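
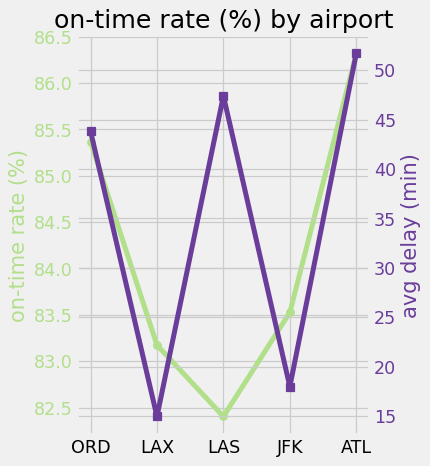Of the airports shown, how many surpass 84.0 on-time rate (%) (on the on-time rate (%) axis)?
2

Above 84.0: ORD, ATL.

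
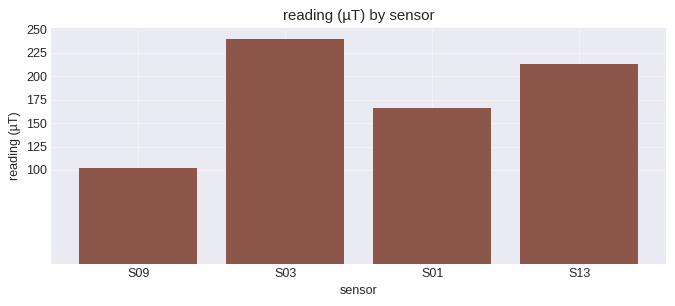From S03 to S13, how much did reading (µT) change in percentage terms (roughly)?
S03 ≈ 250, S13 ≈ 225; (225 − 250) / 250 ≈ -10%.

≈ -10%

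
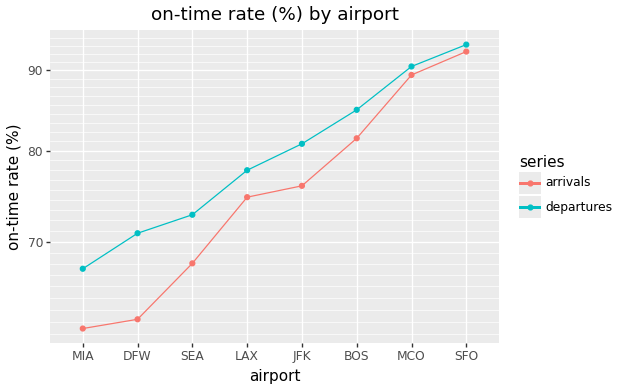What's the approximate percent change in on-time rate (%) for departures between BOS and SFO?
≈ +11.8%

BOS ≈ 85, SFO ≈ 95; (95 − 85) / 85 ≈ +11.8%.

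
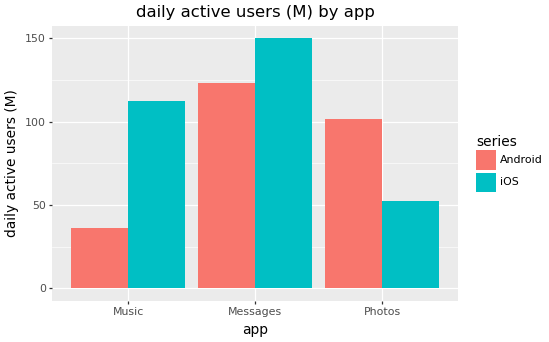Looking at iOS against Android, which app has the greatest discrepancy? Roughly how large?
Music, ≈ 80 M

Music: iOS ≈ 120, Android ≈ 40 → gap ≈ 80. Next-largest (Photos) is only ≈ 40.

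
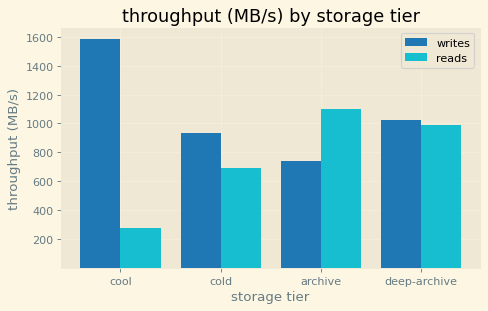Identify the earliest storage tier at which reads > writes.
archive

cold: reads ≈ 600 vs writes ≈ 1000 (not yet); archive: reads ≈ 1200 vs writes ≈ 800 (first crossover).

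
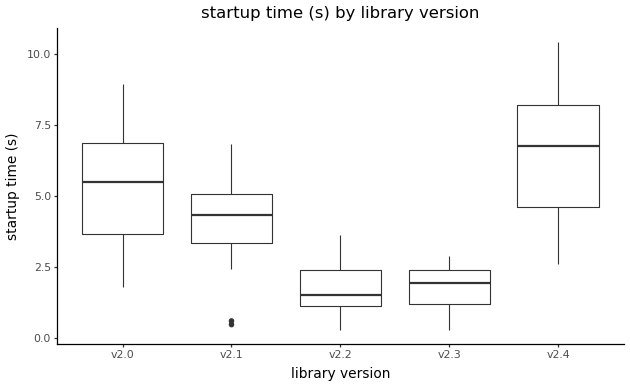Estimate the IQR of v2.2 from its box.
Q3 ≈ 2.5, Q1 ≈ 1.0; IQR ≈ 1.5.

≈ 1.5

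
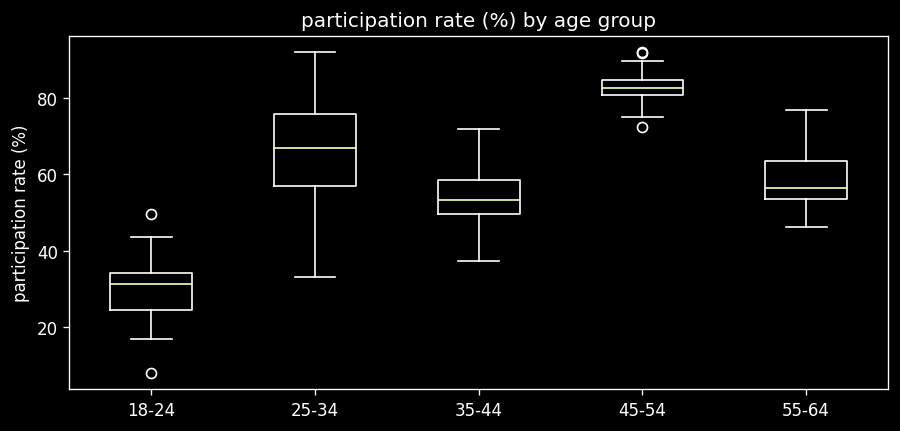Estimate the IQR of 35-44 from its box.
Q3 ≈ 60, Q1 ≈ 50; IQR ≈ 10.

≈ 10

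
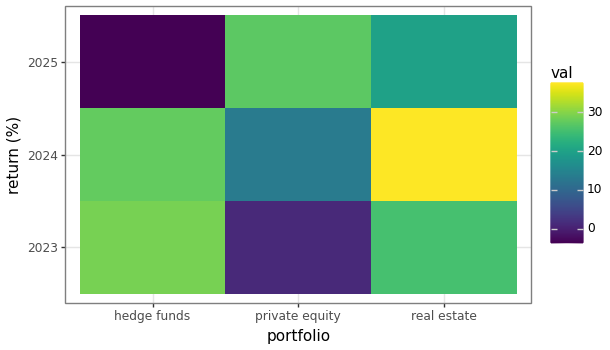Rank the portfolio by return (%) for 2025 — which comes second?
real estate

Top 3 for 2025: private equity ≈ 25, real estate ≈ 20, hedge funds ≈ -5.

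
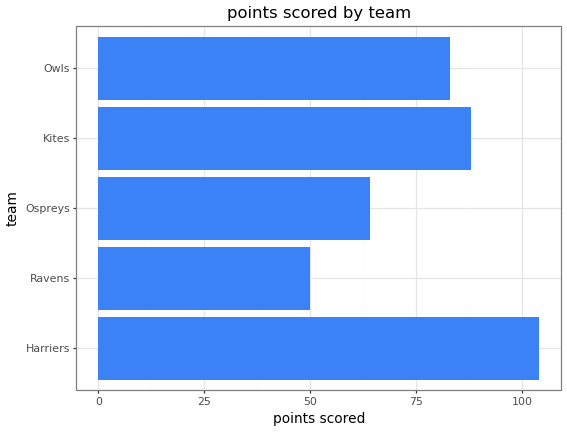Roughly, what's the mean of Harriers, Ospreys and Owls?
≈ 80

(100 + 60 + 80) / 3 ≈ 80.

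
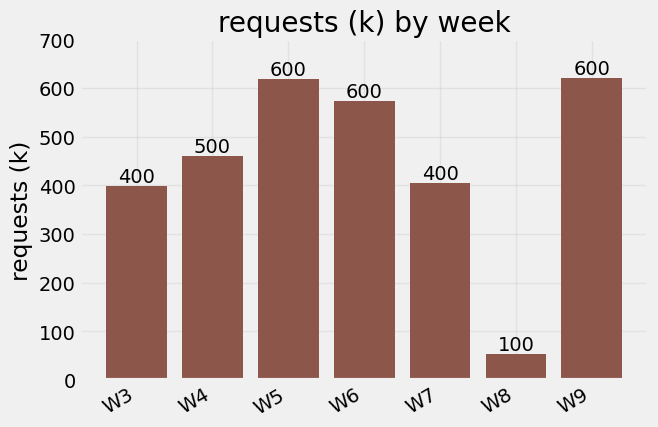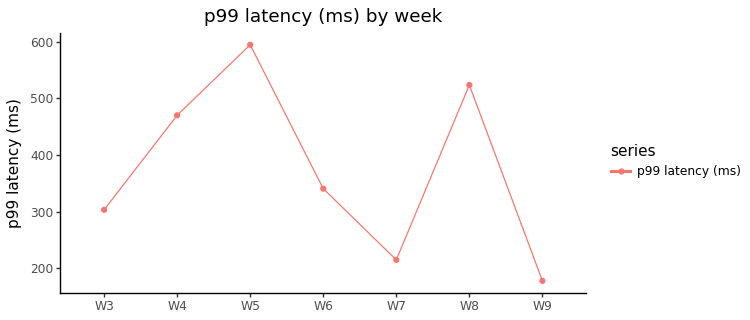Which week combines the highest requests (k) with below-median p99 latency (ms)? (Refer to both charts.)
W9

Chart 2 median p99 latency (ms) ≈ 300; below-median weeks: W3, W7, W9. Among those, W9 has the highest requests (k) (≈ 600).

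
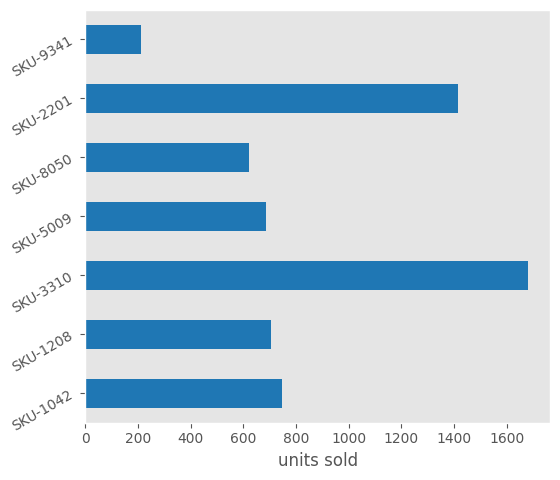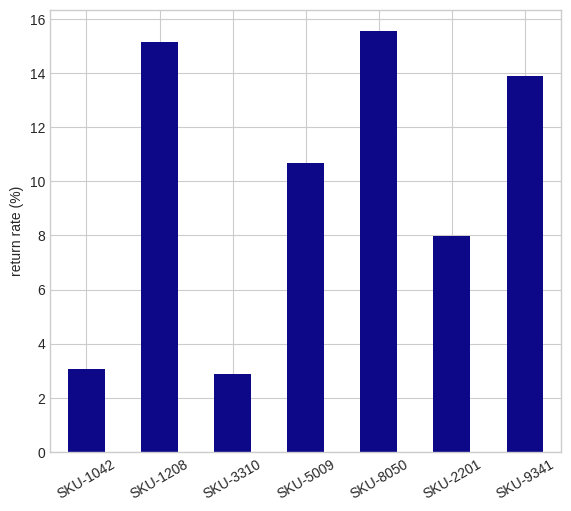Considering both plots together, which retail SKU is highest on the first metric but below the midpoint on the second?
Chart 2 median return rate (%) ≈ 10; below-median retail SKUs: SKU-1042, SKU-3310, SKU-2201. Among those, SKU-3310 has the highest units sold (≈ 1600).

SKU-3310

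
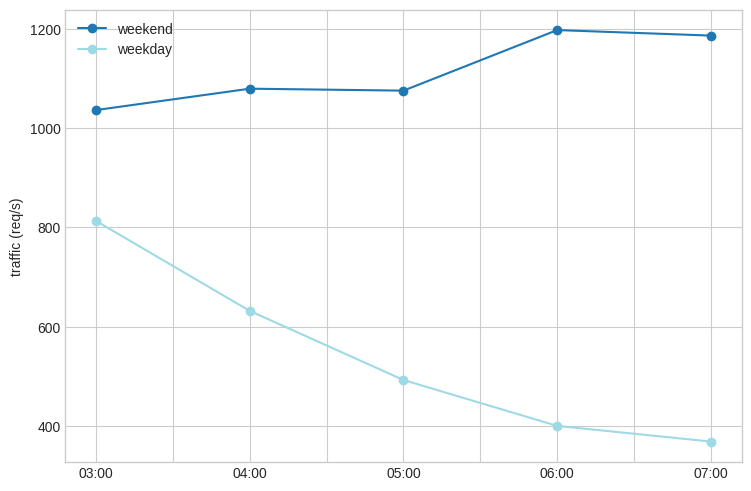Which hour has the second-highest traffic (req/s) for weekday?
04:00

Top 3 for weekday: 03:00 ≈ 800, 04:00 ≈ 600, 05:00 ≈ 500.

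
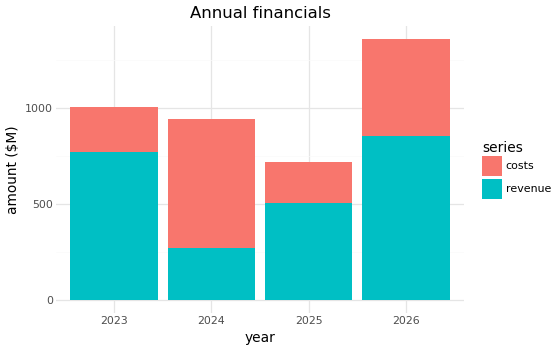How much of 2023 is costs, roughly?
costs top ≈ 1000, bottom ≈ 800; segment ≈ 200.

≈ 200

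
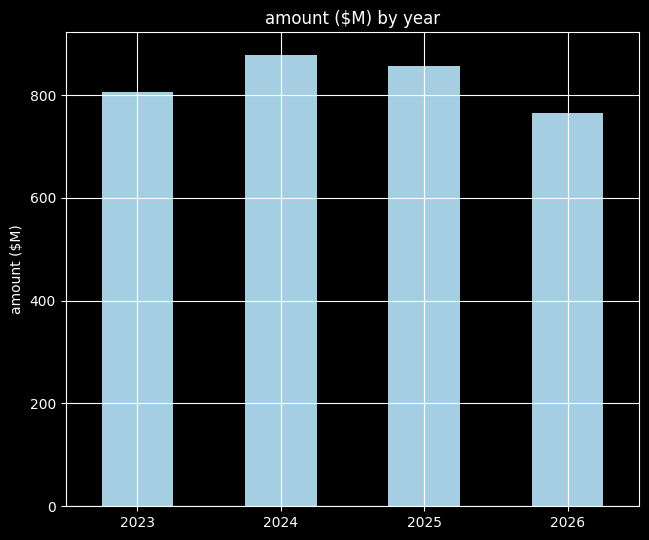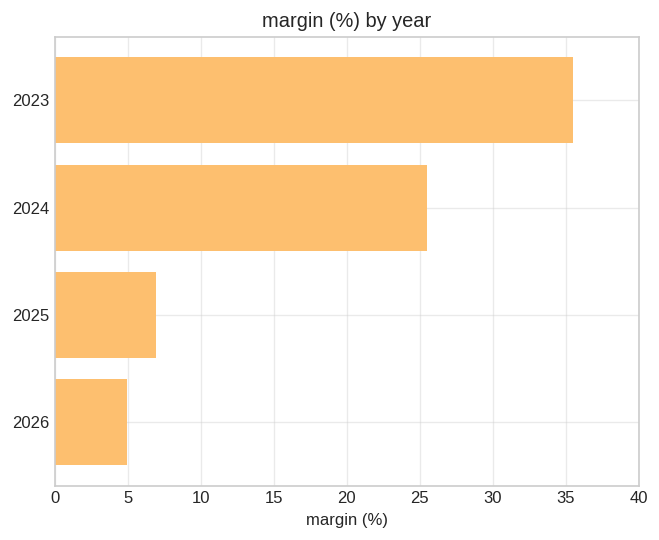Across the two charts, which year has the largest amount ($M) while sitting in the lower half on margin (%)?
2025

Chart 2 median margin (%) ≈ 15; below-median years: 2025, 2026. Among those, 2025 has the highest amount ($M) (≈ 900).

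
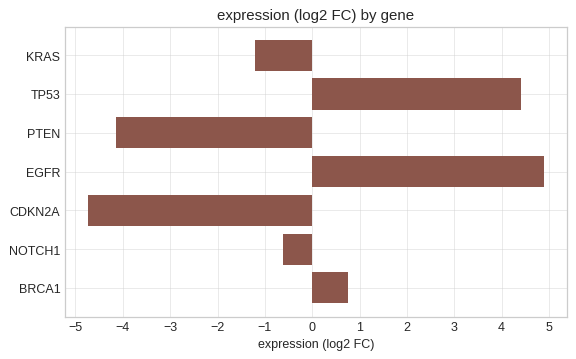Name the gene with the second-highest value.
TP53

Top 3: EGFR ≈ 5, TP53 ≈ 4, BRCA1 ≈ 1.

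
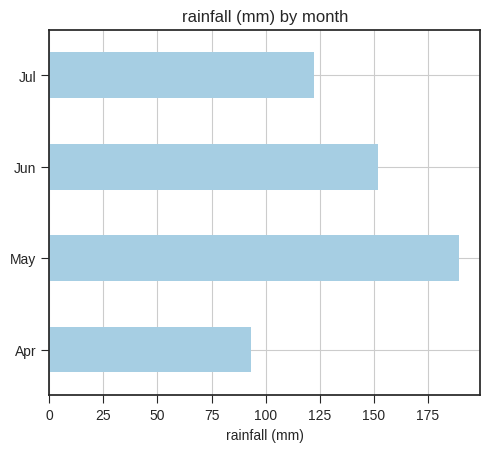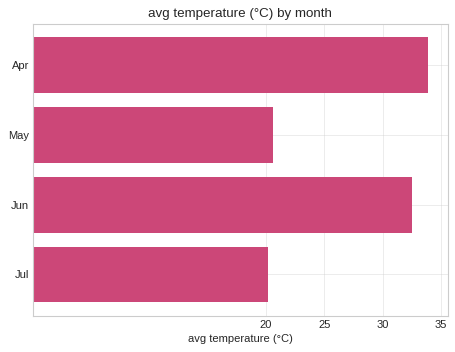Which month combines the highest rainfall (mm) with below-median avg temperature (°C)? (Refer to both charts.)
May

Chart 2 median avg temperature (°C) ≈ 25; below-median months: May, Jul. Among those, May has the highest rainfall (mm) (≈ 180).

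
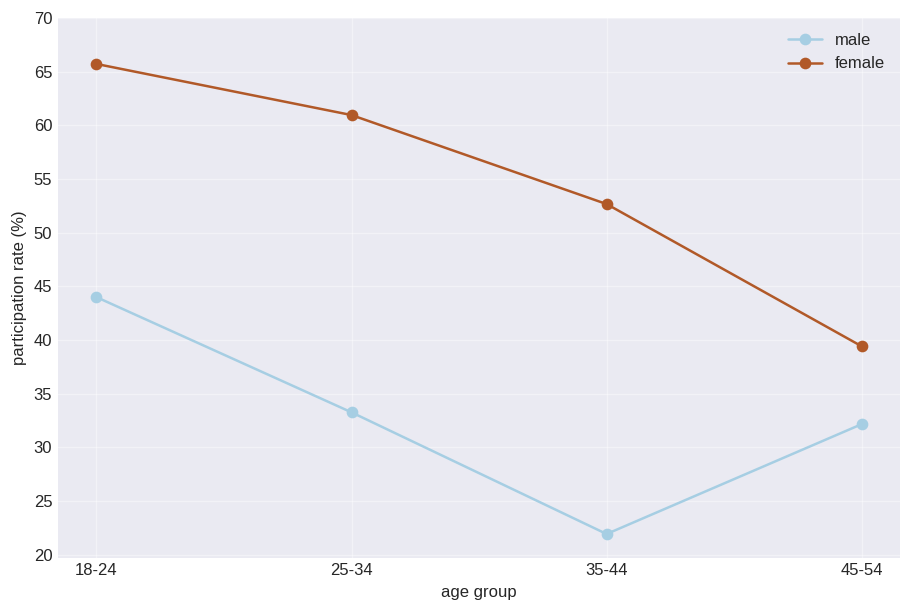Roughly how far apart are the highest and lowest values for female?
≈ 25

Max 18-24 ≈ 65, min 45-54 ≈ 40; range ≈ 25.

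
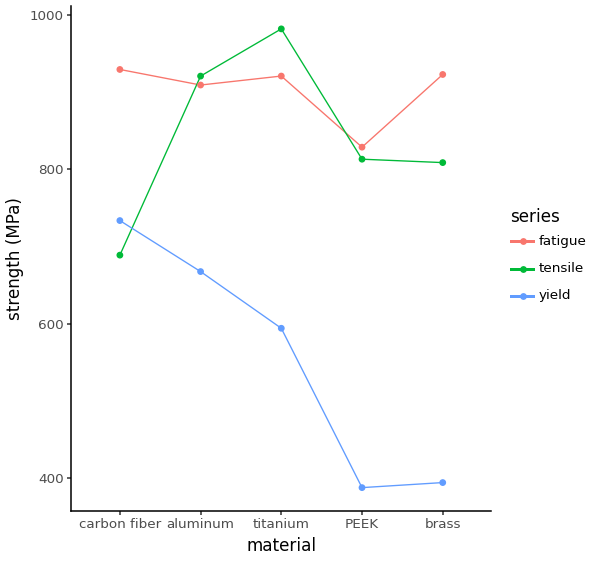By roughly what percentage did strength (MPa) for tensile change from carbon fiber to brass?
carbon fiber ≈ 700, brass ≈ 800; (800 − 700) / 700 ≈ +14.3%.

≈ +14.3%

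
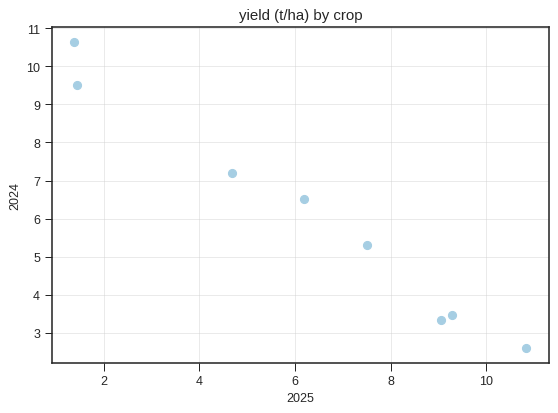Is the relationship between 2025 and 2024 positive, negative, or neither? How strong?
negative, strong

Points are negatively correlated; strong (|r| ≈ 1.0).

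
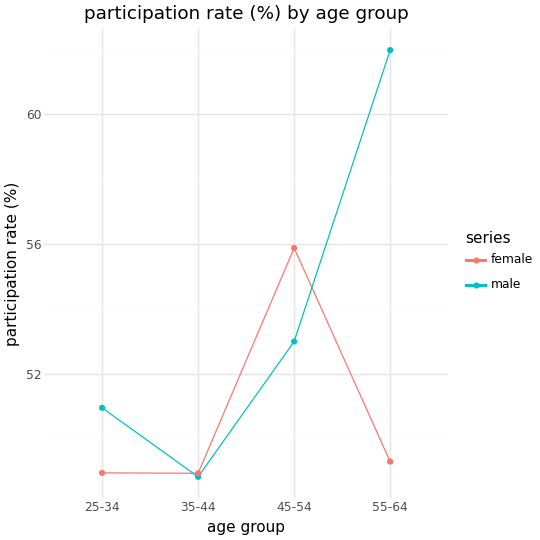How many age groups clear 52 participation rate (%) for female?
1

Above 52: 45-54.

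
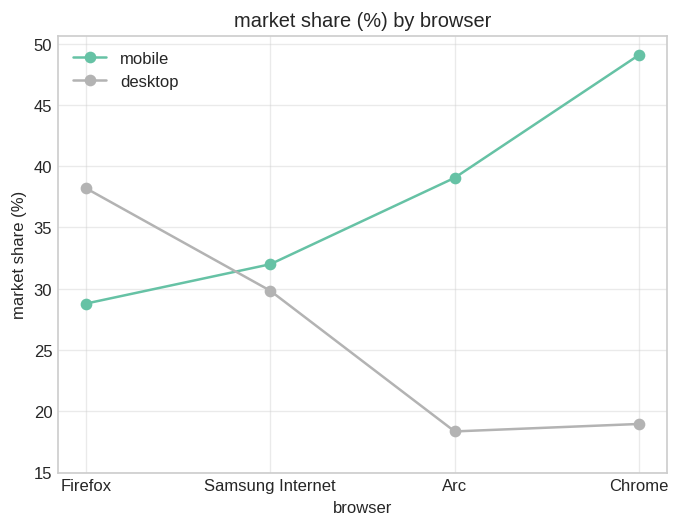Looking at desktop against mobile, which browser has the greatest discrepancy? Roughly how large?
Chrome, ≈ 30 %

Chrome: desktop ≈ 20, mobile ≈ 50 → gap ≈ 30. Next-largest (Arc) is only ≈ 20.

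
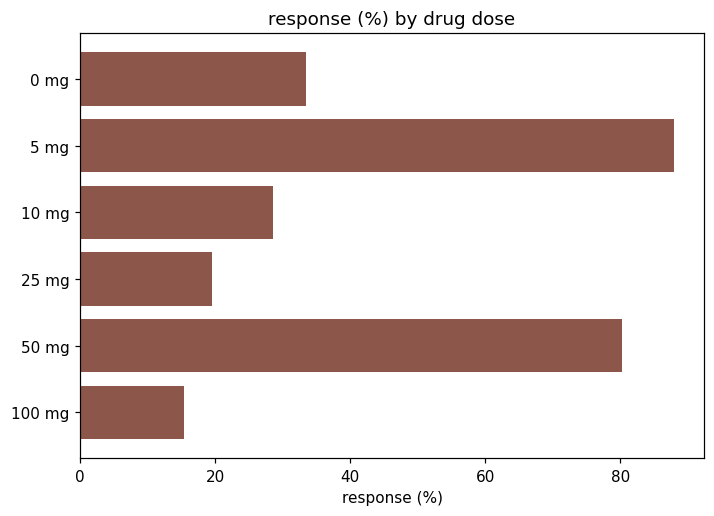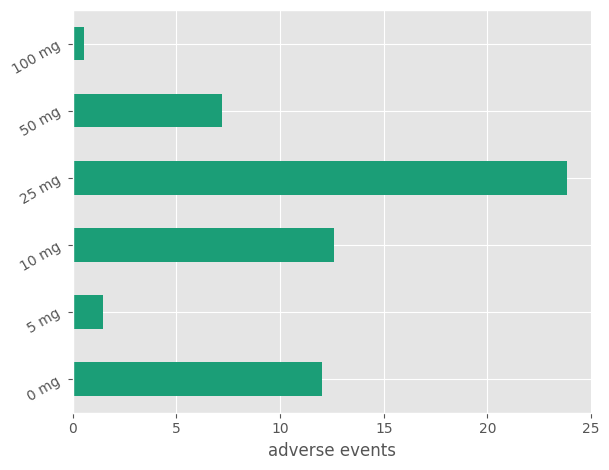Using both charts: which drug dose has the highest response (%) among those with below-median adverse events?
Chart 2 median adverse events ≈ 10; below-median drug doses: 5 mg, 50 mg, 100 mg. Among those, 5 mg has the highest response (%) (≈ 90).

5 mg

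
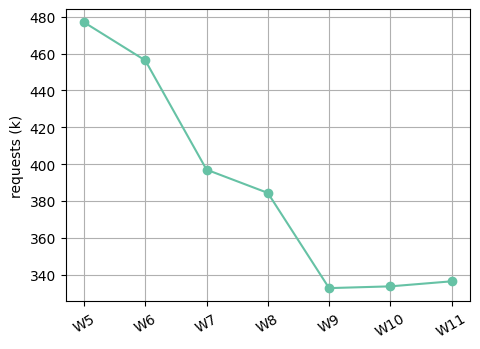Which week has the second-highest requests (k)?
Top 3: W5 ≈ 480, W6 ≈ 460, W7 ≈ 400.

W6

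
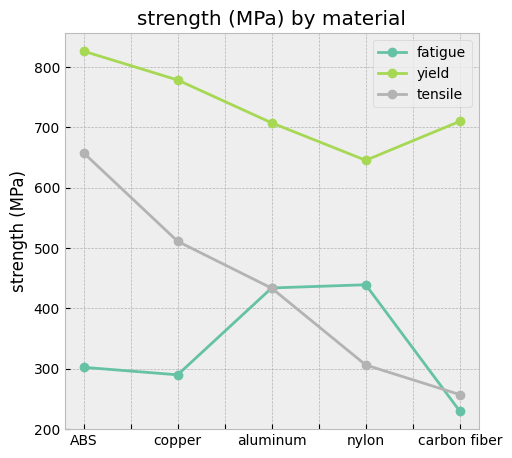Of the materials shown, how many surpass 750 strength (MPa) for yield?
2

Above 750: ABS, copper.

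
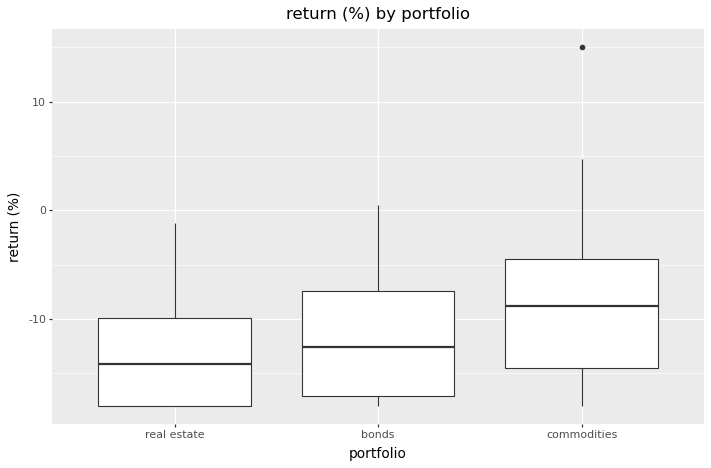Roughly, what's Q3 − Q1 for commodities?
≈ 9

Q3 ≈ -5, Q1 ≈ -14; IQR ≈ 9.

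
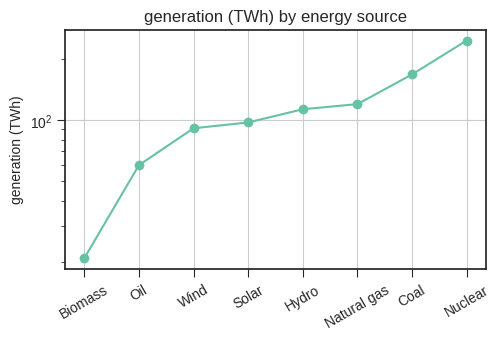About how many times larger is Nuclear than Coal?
Nuclear ≈ 240, Coal ≈ 160; 240/160 ≈ 1.5.

≈ 1.5×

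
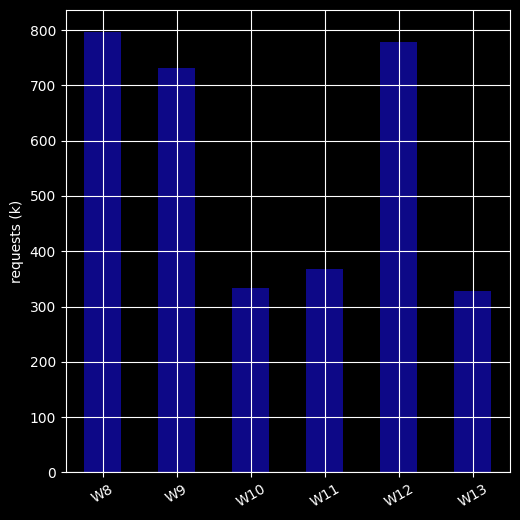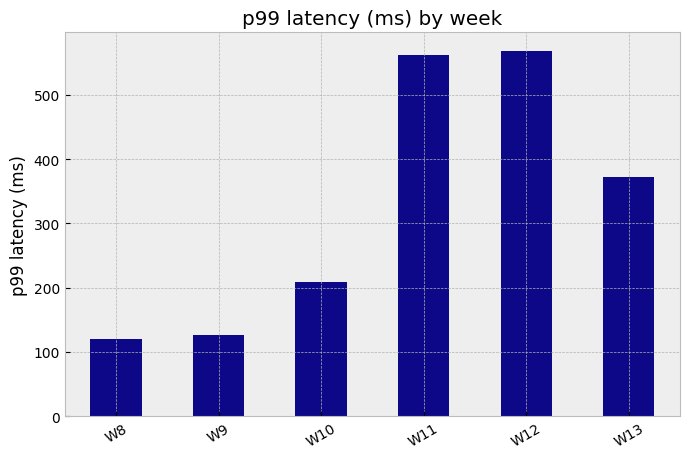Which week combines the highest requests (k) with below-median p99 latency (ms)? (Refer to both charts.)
Chart 2 median p99 latency (ms) ≈ 300; below-median weeks: W8, W9, W10. Among those, W8 has the highest requests (k) (≈ 800).

W8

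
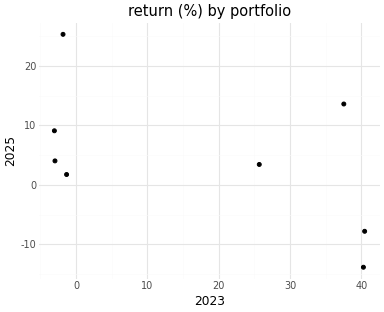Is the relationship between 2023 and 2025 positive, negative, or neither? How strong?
negative, moderate

Points are negatively correlated; moderate (|r| ≈ 0.5).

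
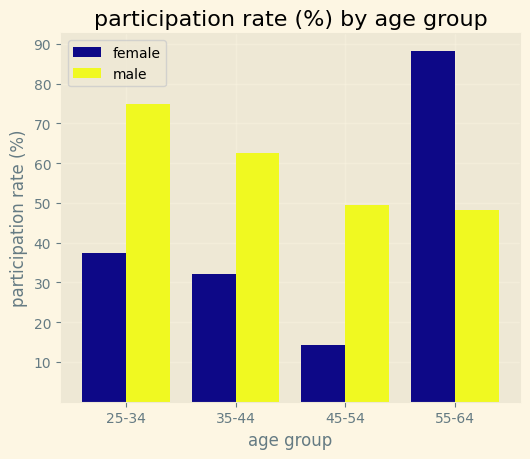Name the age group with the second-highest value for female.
25-34

Top 3 for female: 55-64 ≈ 90, 25-34 ≈ 40, 35-44 ≈ 30.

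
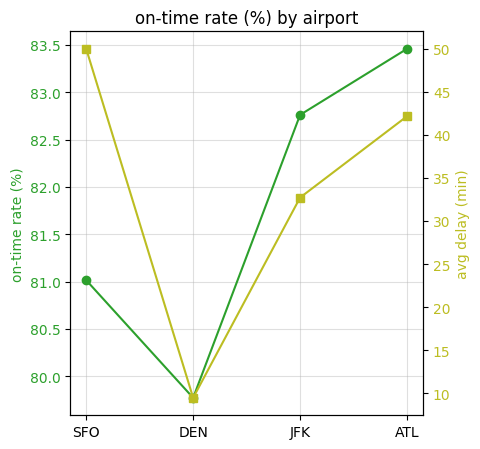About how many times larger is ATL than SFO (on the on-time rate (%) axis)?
ATL ≈ 83.5, SFO ≈ 81.0; 83.5/81.0 ≈ 1.03.

≈ 1.03×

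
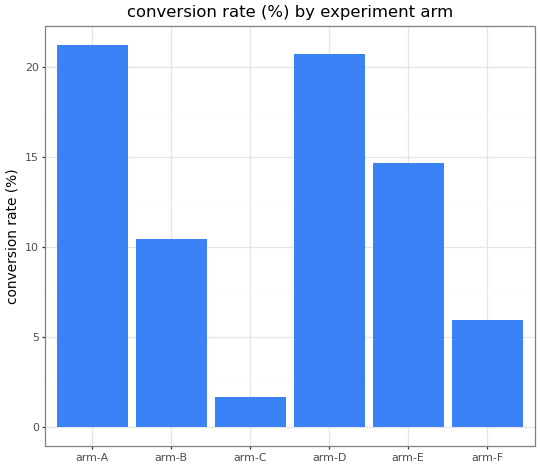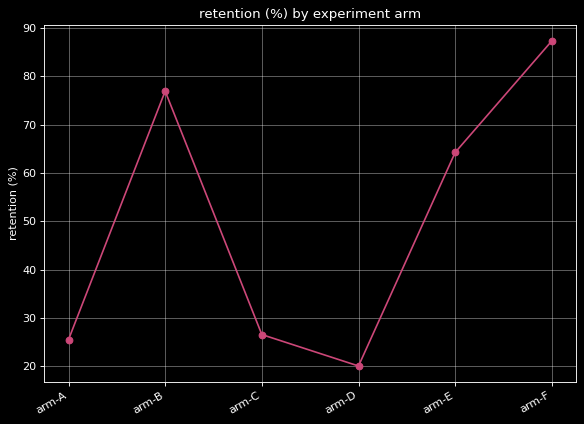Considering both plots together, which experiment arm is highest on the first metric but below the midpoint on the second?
arm-A

Chart 2 median retention (%) ≈ 50; below-median experiment arms: arm-A, arm-C, arm-D. Among those, arm-A has the highest conversion rate (%) (≈ 22).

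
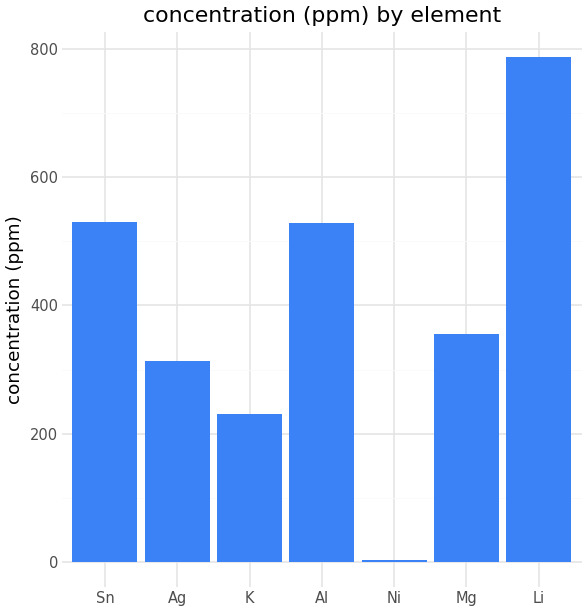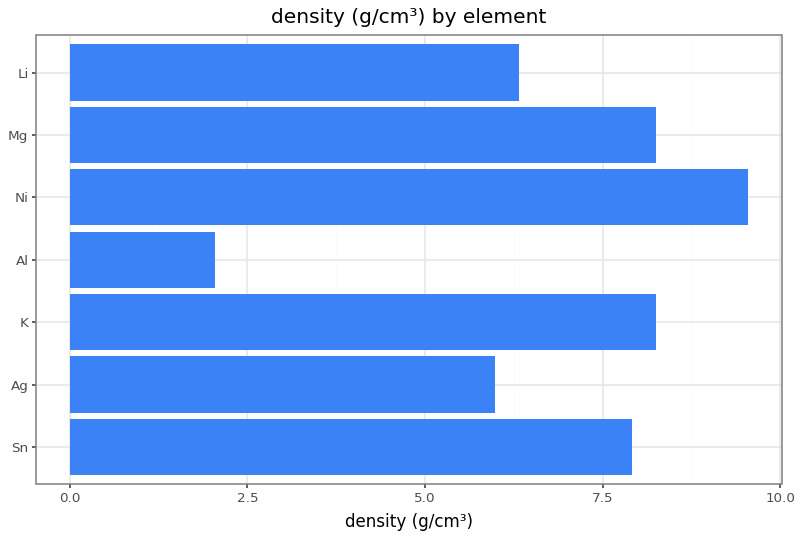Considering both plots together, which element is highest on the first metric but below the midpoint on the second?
Li

Chart 2 median density (g/cm³) ≈ 8; below-median elements: Ag, Al, Li. Among those, Li has the highest concentration (ppm) (≈ 800).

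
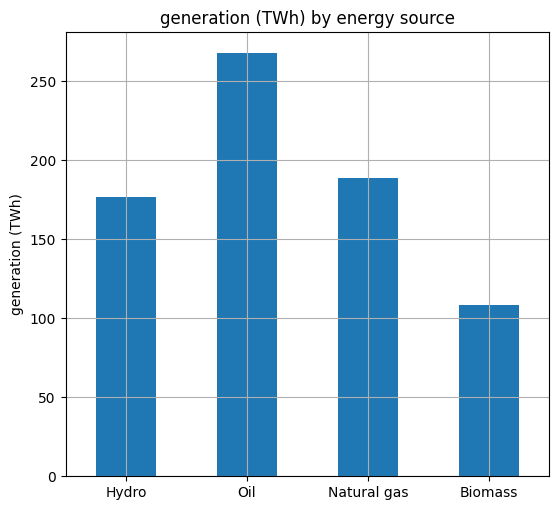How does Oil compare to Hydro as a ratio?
≈ 1.57×

Oil ≈ 275, Hydro ≈ 175; 275/175 ≈ 1.57.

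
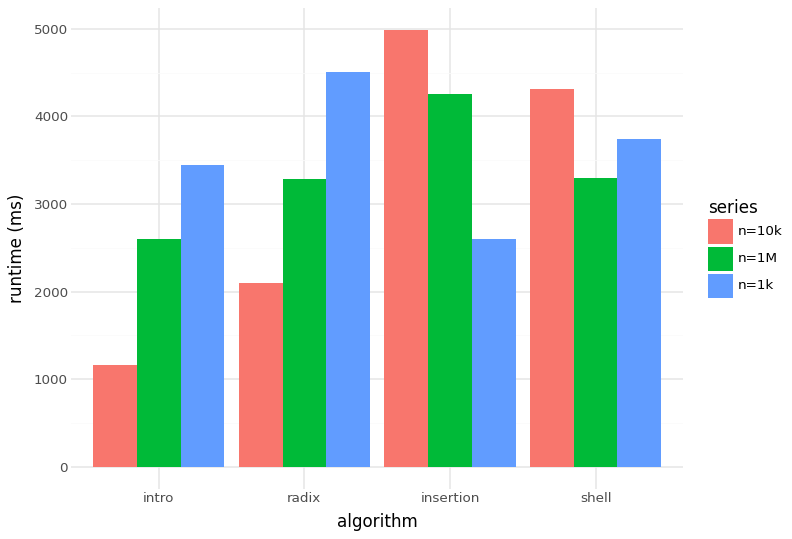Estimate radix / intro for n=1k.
≈ 1.29×

radix ≈ 4500, intro ≈ 3500; 4500/3500 ≈ 1.29.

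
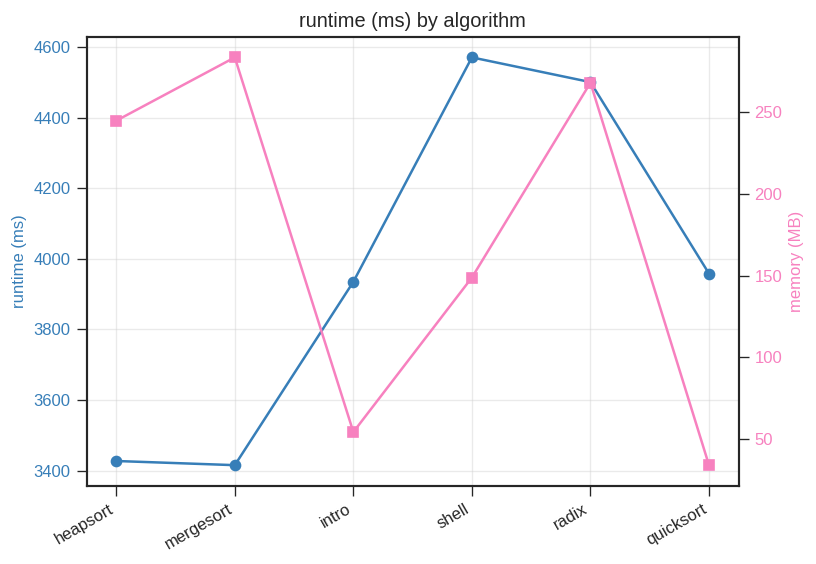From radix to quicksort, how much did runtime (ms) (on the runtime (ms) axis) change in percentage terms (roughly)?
radix ≈ 4500, quicksort ≈ 4000; (4000 − 4500) / 4500 ≈ -11.1%.

≈ -11.1%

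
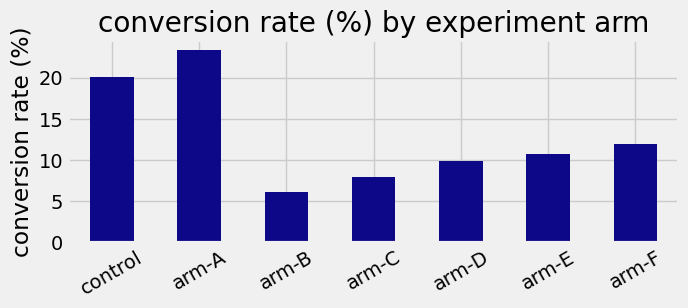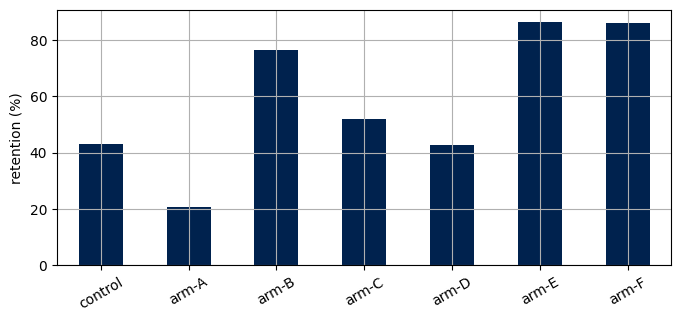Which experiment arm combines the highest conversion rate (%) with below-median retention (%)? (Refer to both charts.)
Chart 2 median retention (%) ≈ 50; below-median experiment arms: control, arm-A, arm-D. Among those, arm-A has the highest conversion rate (%) (≈ 25).

arm-A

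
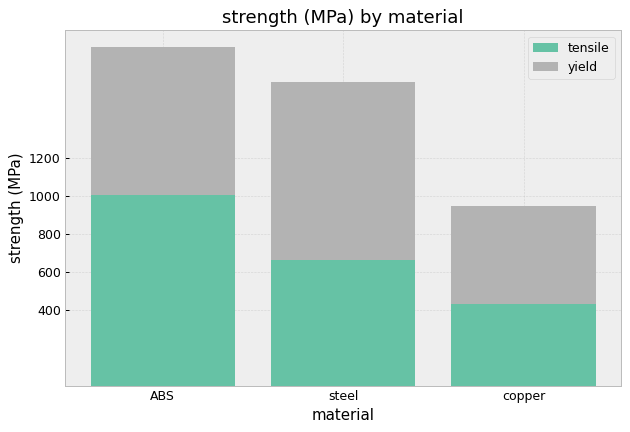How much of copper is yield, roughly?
≈ 600

yield top ≈ 1000, bottom ≈ 400; segment ≈ 600.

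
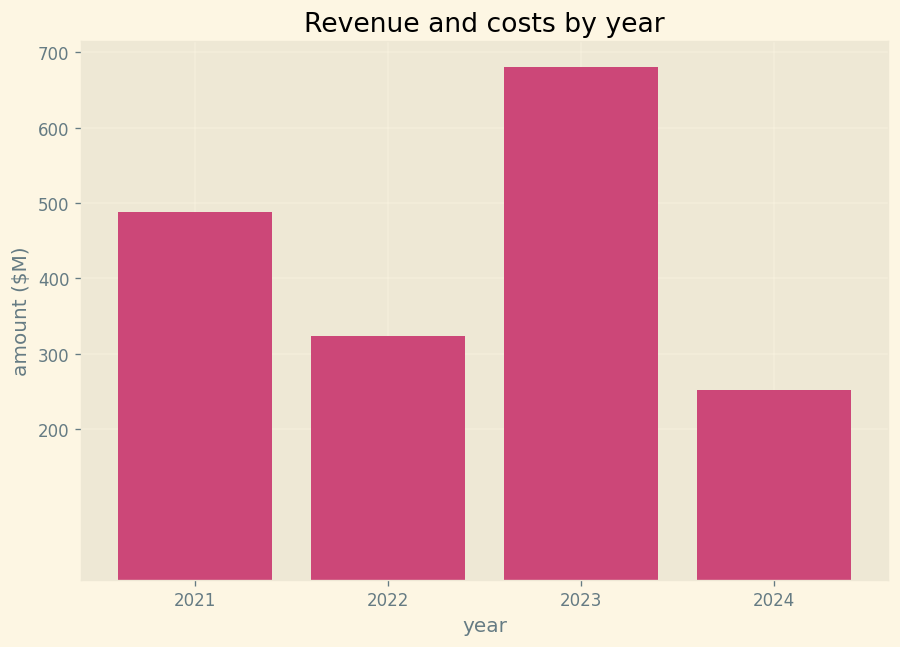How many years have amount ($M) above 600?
Above 600: 2023.

1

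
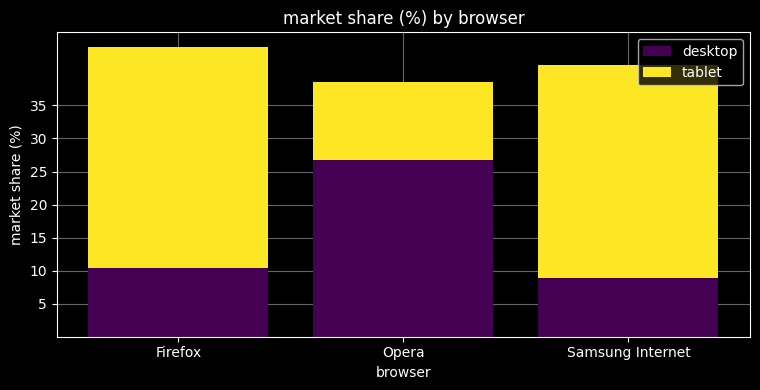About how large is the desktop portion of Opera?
≈ 25

desktop top ≈ 25, bottom ≈ 0; segment ≈ 25.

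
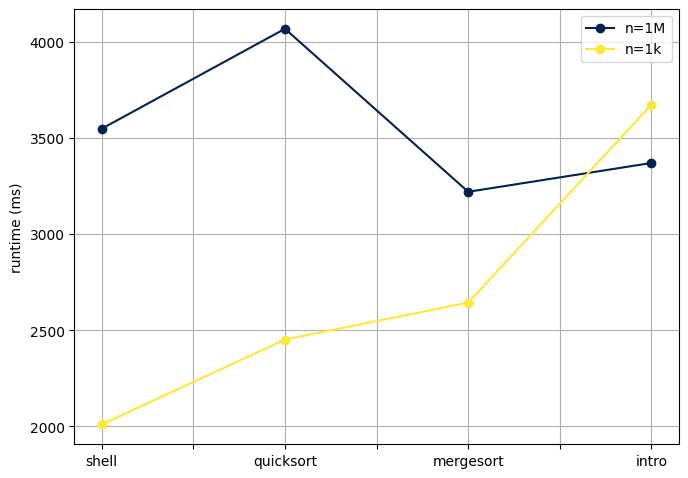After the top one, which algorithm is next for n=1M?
Top 3 for n=1M: quicksort ≈ 4000, shell ≈ 3600, intro ≈ 3400.

shell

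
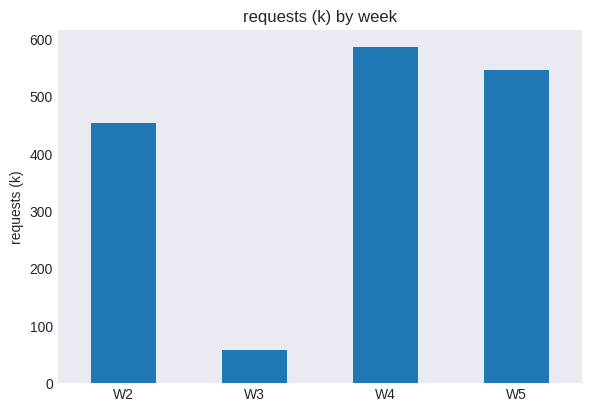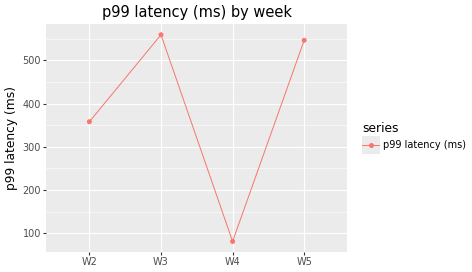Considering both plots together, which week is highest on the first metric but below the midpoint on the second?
Chart 2 median p99 latency (ms) ≈ 500; below-median weeks: W2, W4. Among those, W4 has the highest requests (k) (≈ 600).

W4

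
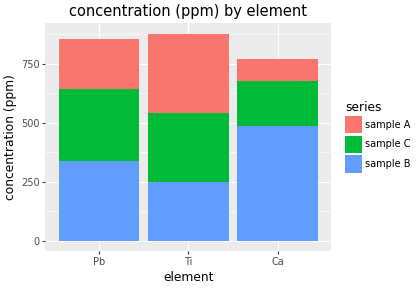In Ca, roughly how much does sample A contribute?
sample A top ≈ 800, bottom ≈ 700; segment ≈ 100.

≈ 100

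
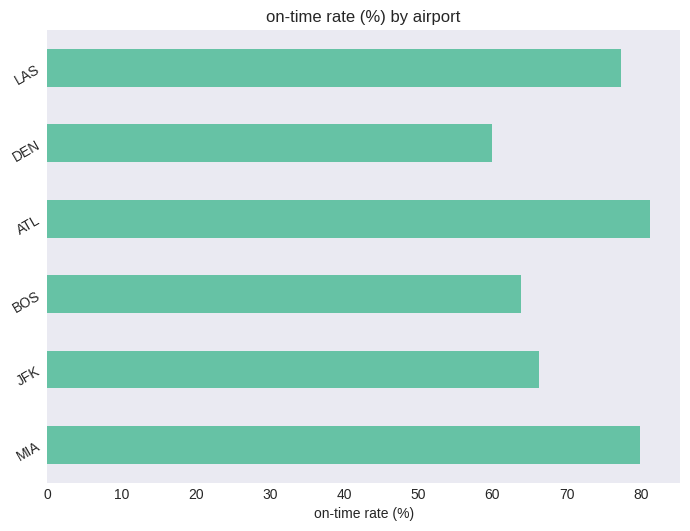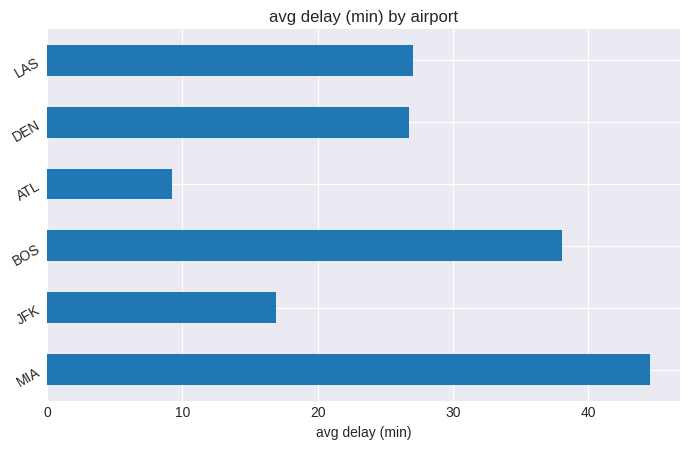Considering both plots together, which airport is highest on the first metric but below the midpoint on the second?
ATL

Chart 2 median avg delay (min) ≈ 25; below-median airports: JFK, ATL, DEN. Among those, ATL has the highest on-time rate (%) (≈ 80).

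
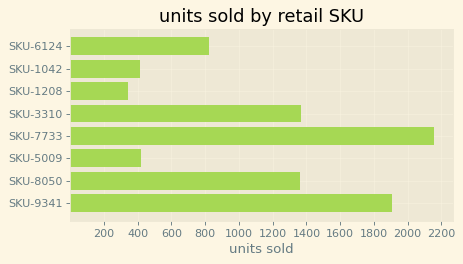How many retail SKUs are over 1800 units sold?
Above 1800: SKU-7733, SKU-9341.

2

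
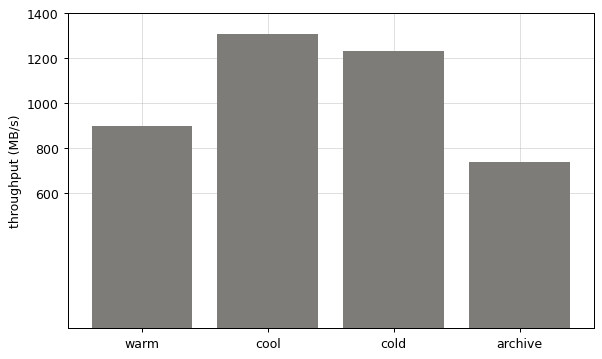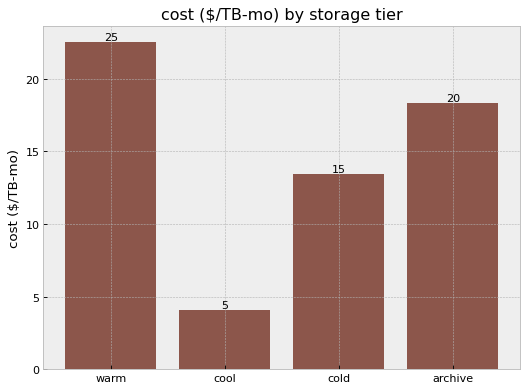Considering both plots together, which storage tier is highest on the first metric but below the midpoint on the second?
cool

Chart 2 median cost ($/TB-mo) ≈ 15; below-median storage tiers: cool, cold. Among those, cool has the highest throughput (MB/s) (≈ 1400).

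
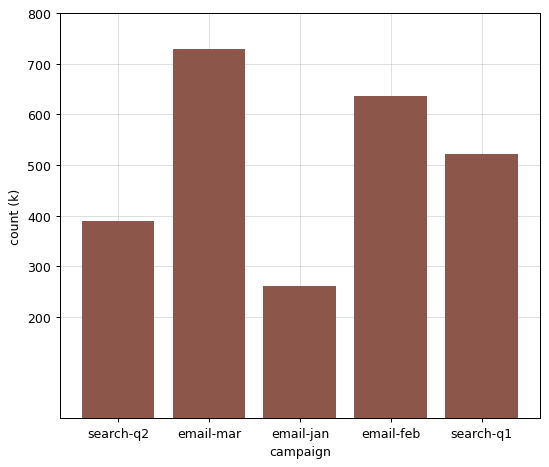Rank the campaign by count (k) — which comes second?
email-feb

Top 3: email-mar ≈ 700, email-feb ≈ 600, search-q1 ≈ 500.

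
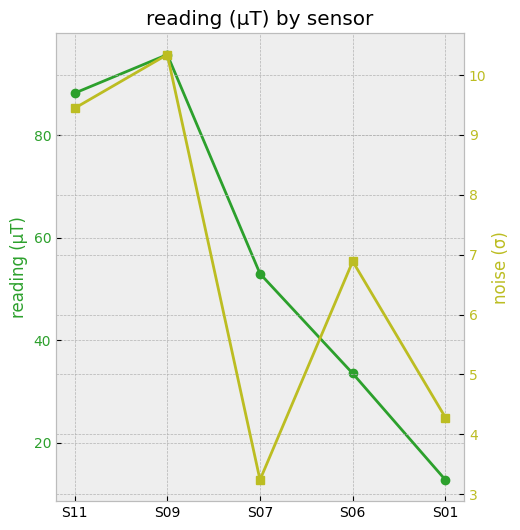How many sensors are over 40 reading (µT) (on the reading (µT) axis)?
Above 40: S11, S09, S07.

3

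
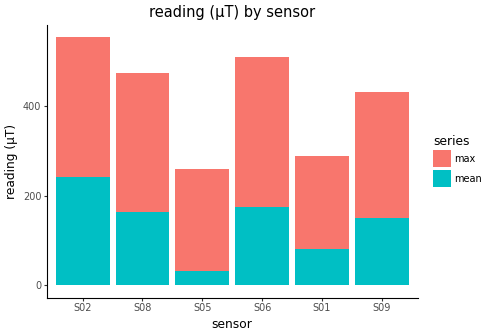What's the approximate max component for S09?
≈ 300

max top ≈ 450, bottom ≈ 150; segment ≈ 300.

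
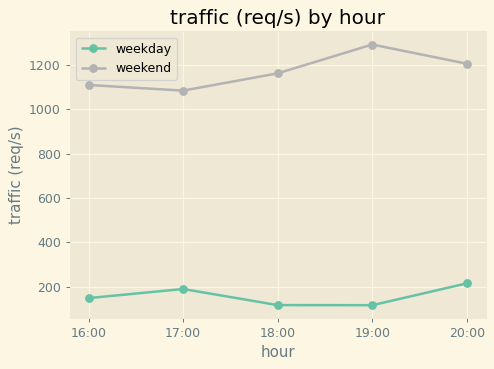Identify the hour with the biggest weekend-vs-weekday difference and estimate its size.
19:00, ≈ 1200 req/s

19:00: weekend ≈ 1300, weekday ≈ 100 → gap ≈ 1200. Next-largest (18:00) is only ≈ 1100.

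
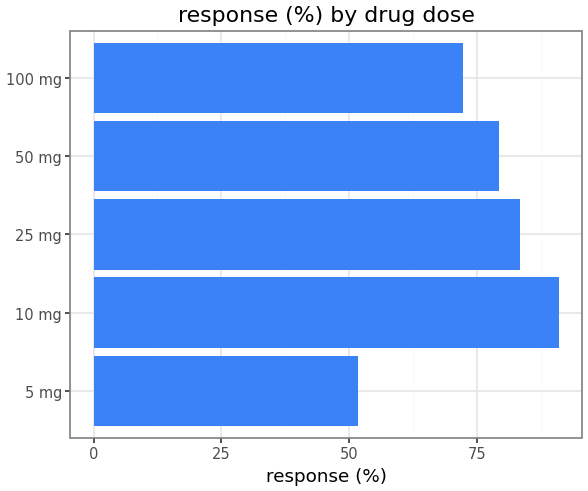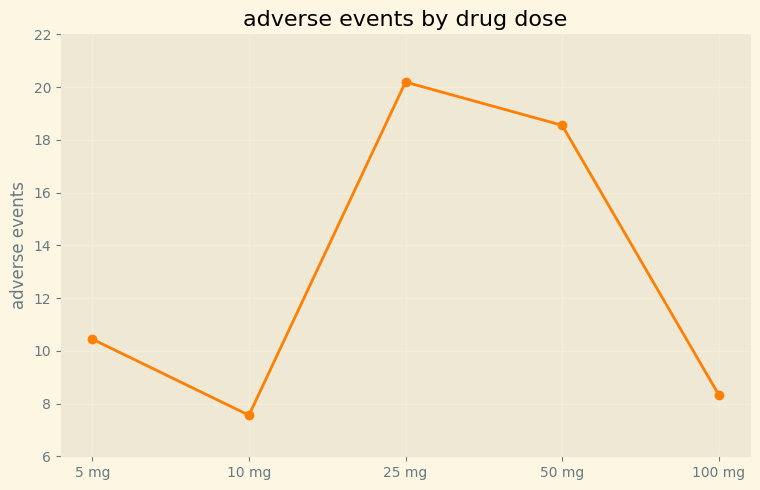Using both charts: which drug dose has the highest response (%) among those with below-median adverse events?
Chart 2 median adverse events ≈ 10; below-median drug doses: 10 mg, 100 mg. Among those, 10 mg has the highest response (%) (≈ 90).

10 mg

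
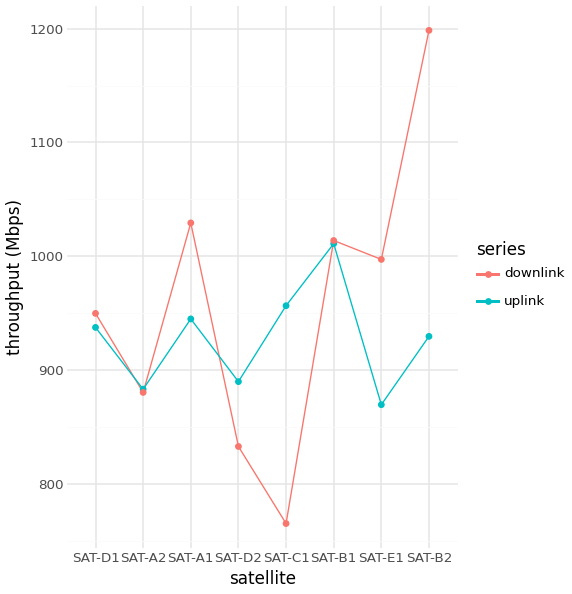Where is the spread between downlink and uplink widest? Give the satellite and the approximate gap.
SAT-B2: downlink ≈ 1200, uplink ≈ 950 → gap ≈ 250. Next-largest (SAT-C1) is only ≈ 200.

SAT-B2, ≈ 250 Mbps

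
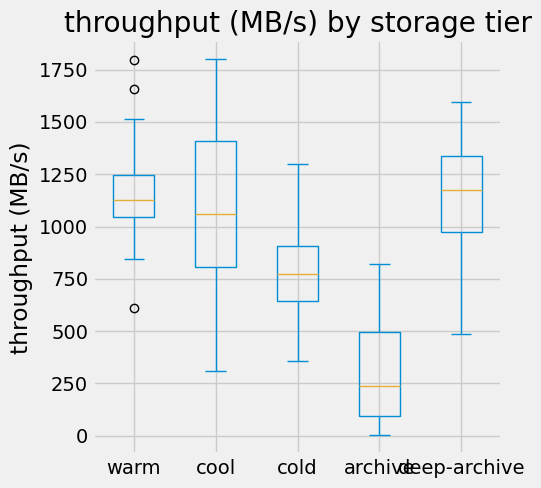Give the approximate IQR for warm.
≈ 200

Q3 ≈ 1200, Q1 ≈ 1000; IQR ≈ 200.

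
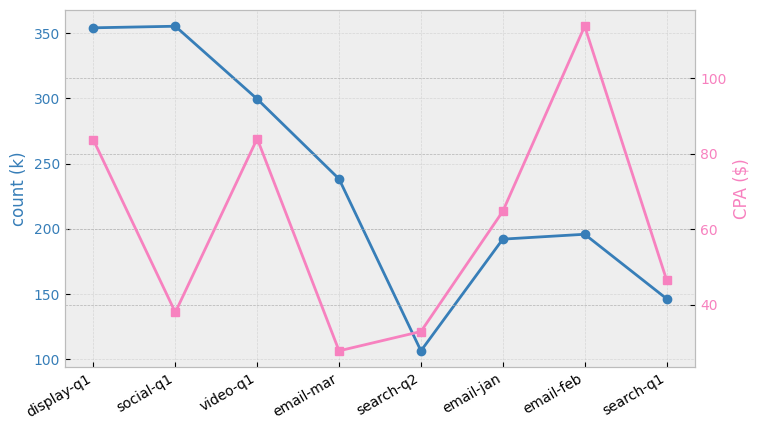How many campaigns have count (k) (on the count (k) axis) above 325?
2

Above 325: display-q1, social-q1.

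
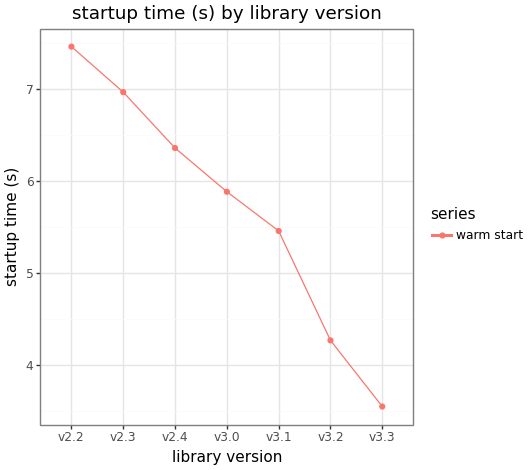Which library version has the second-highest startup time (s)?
v2.3

Top 3: v2.2 ≈ 7.5, v2.3 ≈ 7.0, v2.4 ≈ 6.5.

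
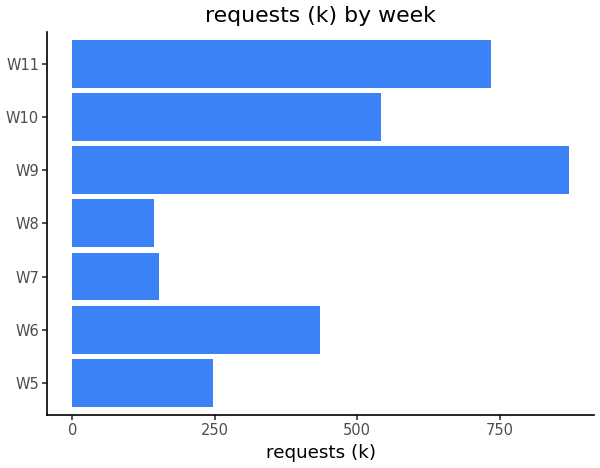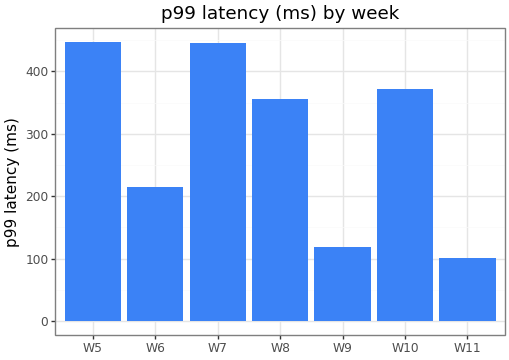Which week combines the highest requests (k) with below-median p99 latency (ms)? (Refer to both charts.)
Chart 2 median p99 latency (ms) ≈ 350; below-median weeks: W6, W9, W11. Among those, W9 has the highest requests (k) (≈ 900).

W9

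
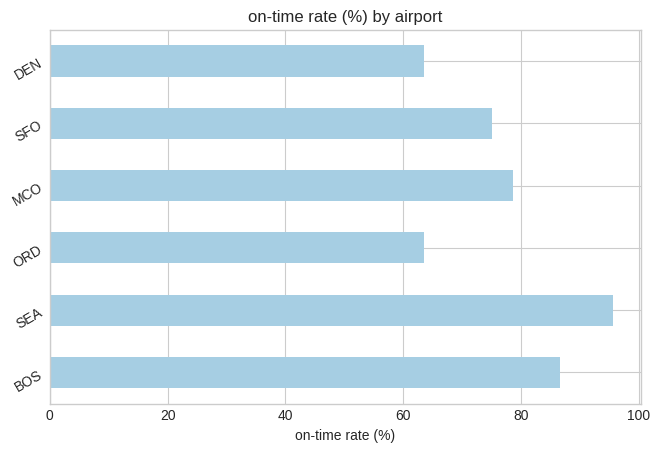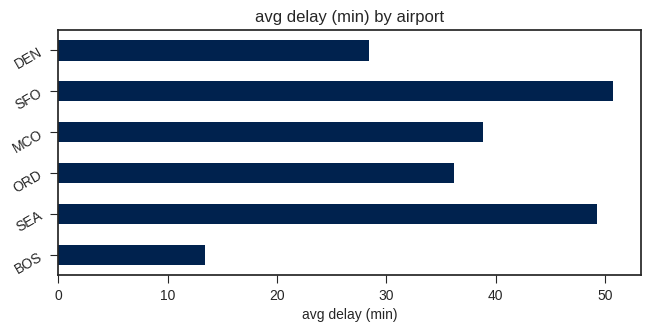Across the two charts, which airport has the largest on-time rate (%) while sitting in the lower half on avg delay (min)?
Chart 2 median avg delay (min) ≈ 40; below-median airports: BOS, ORD, DEN. Among those, BOS has the highest on-time rate (%) (≈ 90).

BOS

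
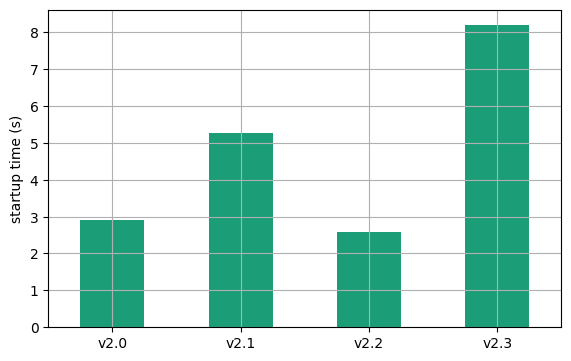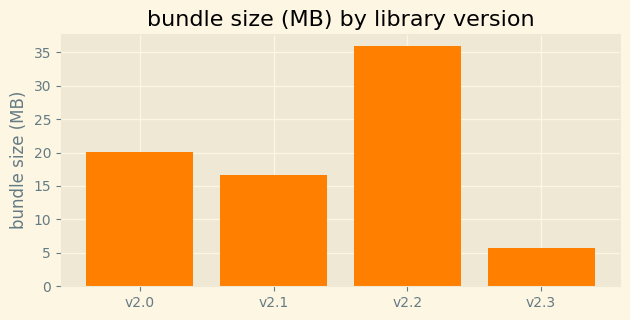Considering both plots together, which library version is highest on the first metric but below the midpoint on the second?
v2.3

Chart 2 median bundle size (MB) ≈ 20; below-median library versions: v2.1, v2.3. Among those, v2.3 has the highest startup time (s) (≈ 8).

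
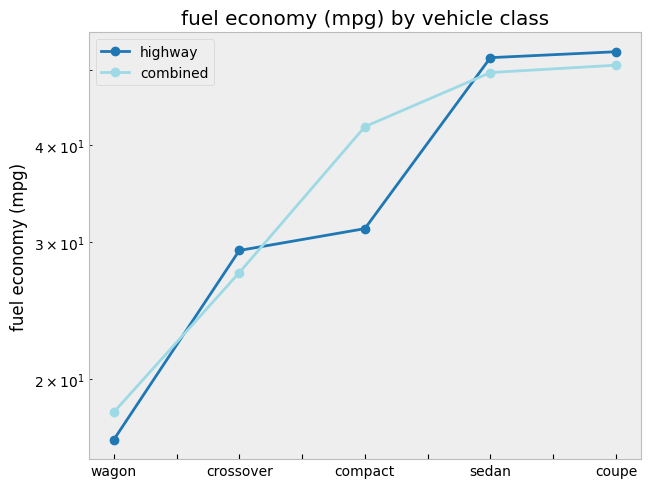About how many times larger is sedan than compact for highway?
≈ 1.67×

sedan ≈ 50, compact ≈ 30; 50/30 ≈ 1.67.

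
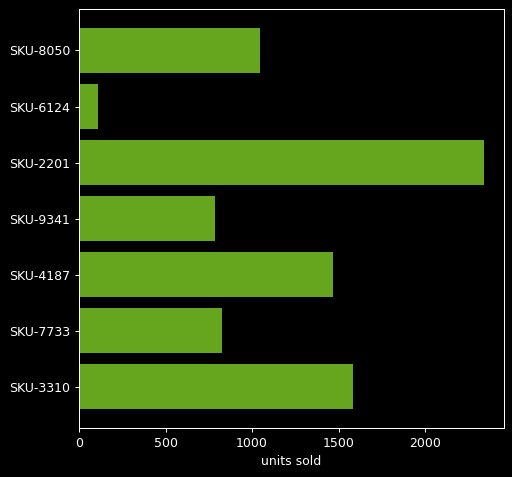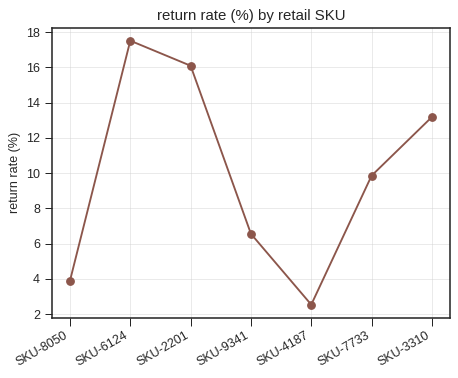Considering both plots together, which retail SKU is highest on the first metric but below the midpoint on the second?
Chart 2 median return rate (%) ≈ 10; below-median retail SKUs: SKU-8050, SKU-9341, SKU-4187. Among those, SKU-4187 has the highest units sold (≈ 1500).

SKU-4187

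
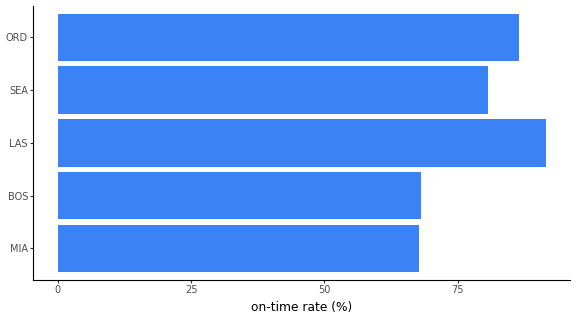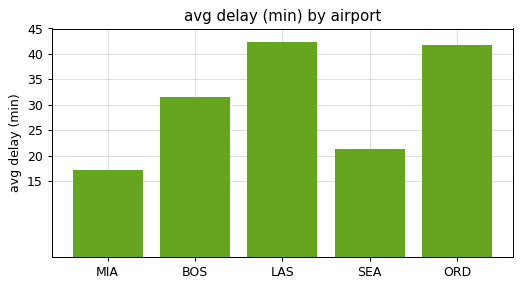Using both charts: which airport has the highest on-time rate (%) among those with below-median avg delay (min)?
SEA

Chart 2 median avg delay (min) ≈ 30; below-median airports: MIA, SEA. Among those, SEA has the highest on-time rate (%) (≈ 80).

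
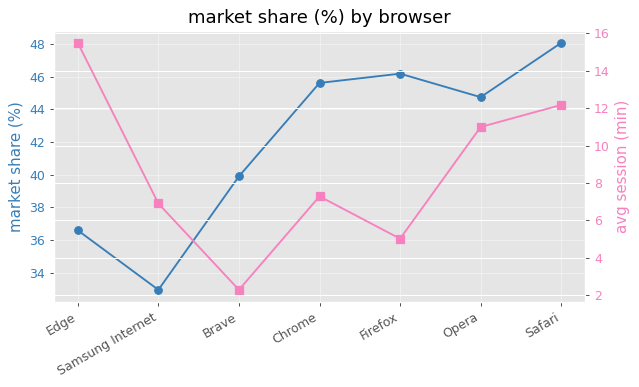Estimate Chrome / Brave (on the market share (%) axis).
Chrome ≈ 46, Brave ≈ 40; 46/40 ≈ 1.15.

≈ 1.15×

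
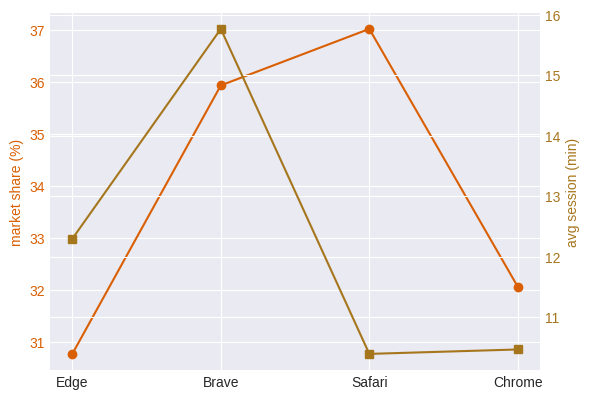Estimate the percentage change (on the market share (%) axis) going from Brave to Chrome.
≈ -11.1%

Brave ≈ 36, Chrome ≈ 32; (32 − 36) / 36 ≈ -11.1%.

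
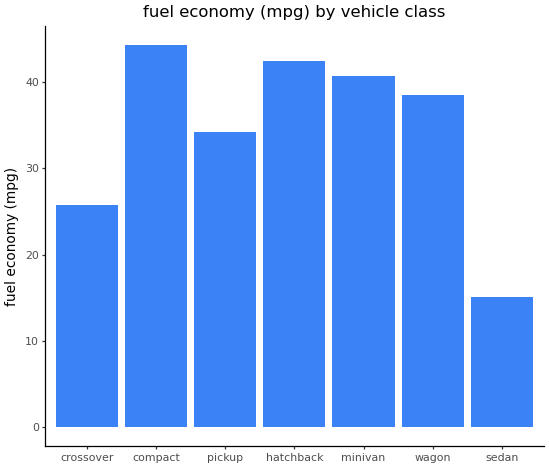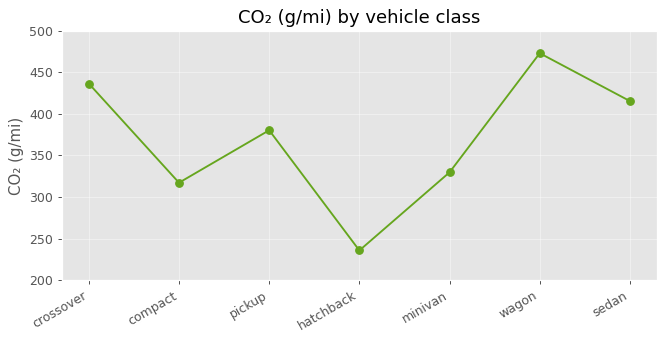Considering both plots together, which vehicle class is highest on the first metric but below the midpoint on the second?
Chart 2 median CO₂ (g/mi) ≈ 400; below-median vehicle classes: compact, hatchback, minivan. Among those, compact has the highest fuel economy (mpg) (≈ 45).

compact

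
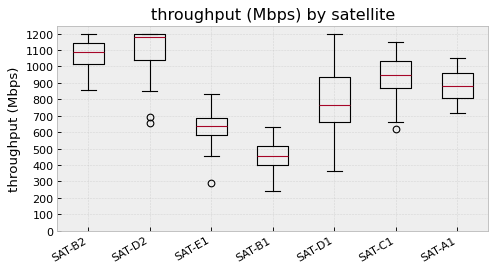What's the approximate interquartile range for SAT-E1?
≈ 100

Q3 ≈ 700, Q1 ≈ 600; IQR ≈ 100.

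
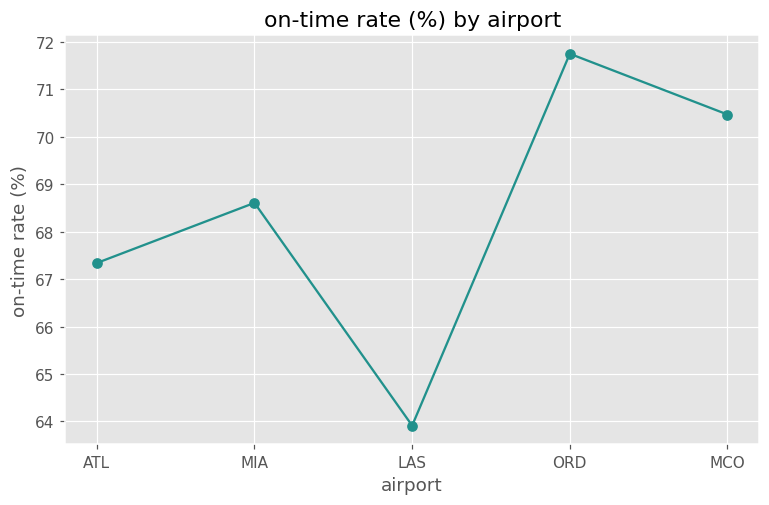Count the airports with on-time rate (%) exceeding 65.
Above 65: ATL, MIA, ORD, MCO.

4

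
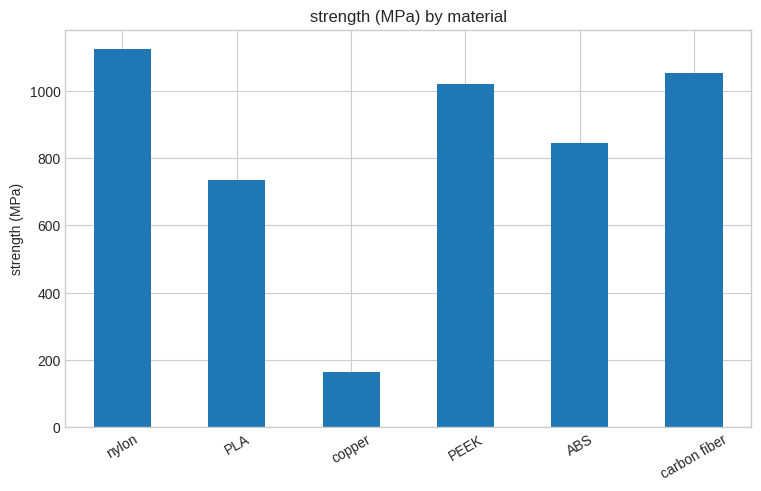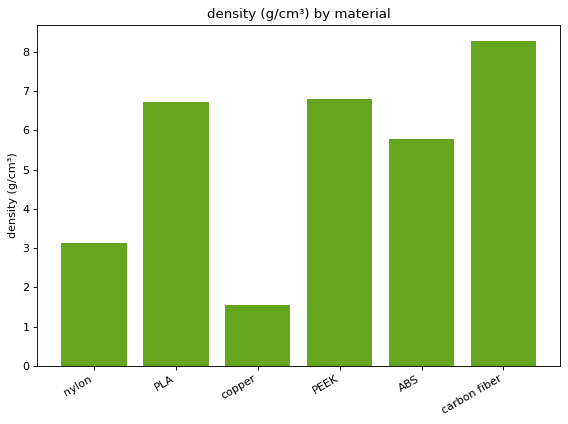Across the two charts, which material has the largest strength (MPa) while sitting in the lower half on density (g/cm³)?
nylon

Chart 2 median density (g/cm³) ≈ 6; below-median materials: nylon, copper, ABS. Among those, nylon has the highest strength (MPa) (≈ 1200).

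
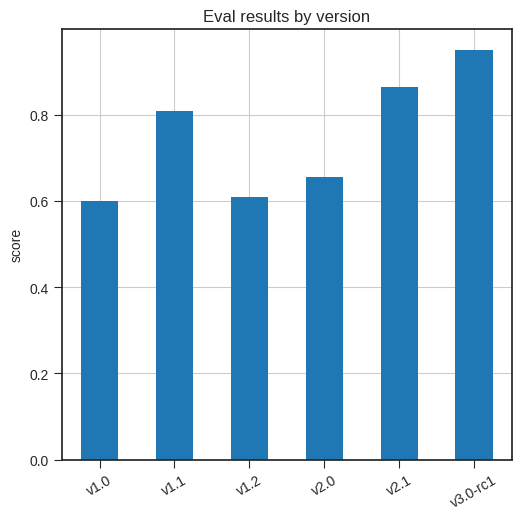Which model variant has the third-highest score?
Top 4: v3.0-rc1 ≈ 1.0, v2.1 ≈ 0.9, v1.1 ≈ 0.8, v2.0 ≈ 0.7.

v1.1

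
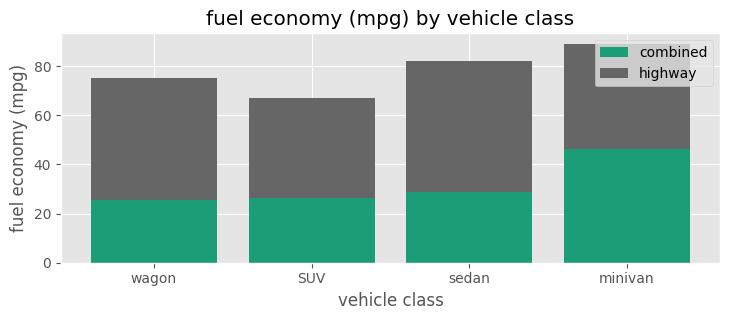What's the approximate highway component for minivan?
≈ 40

highway top ≈ 90, bottom ≈ 50; segment ≈ 40.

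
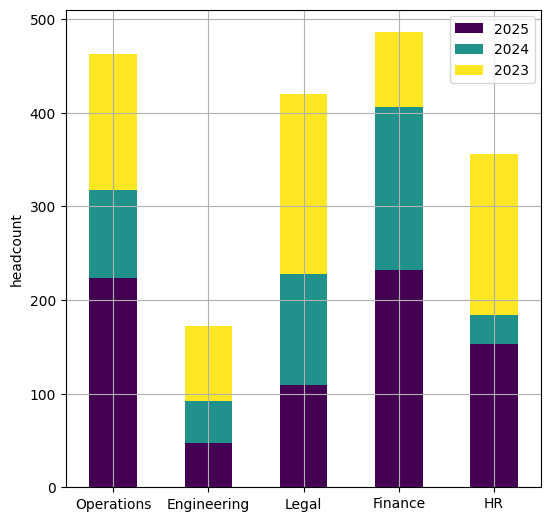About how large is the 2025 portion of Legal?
≈ 100

2025 top ≈ 100, bottom ≈ 0; segment ≈ 100.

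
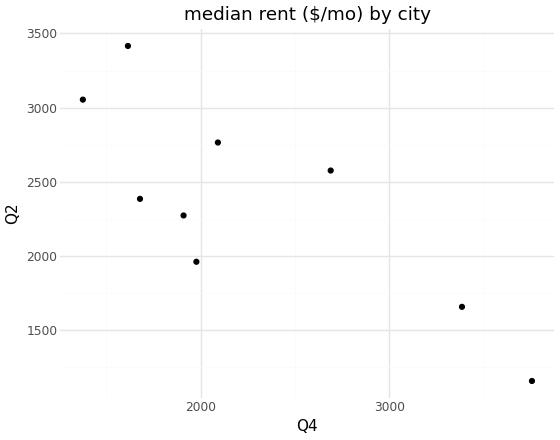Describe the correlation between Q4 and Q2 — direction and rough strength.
negative, strong

Points are negatively correlated; strong (|r| ≈ 0.8).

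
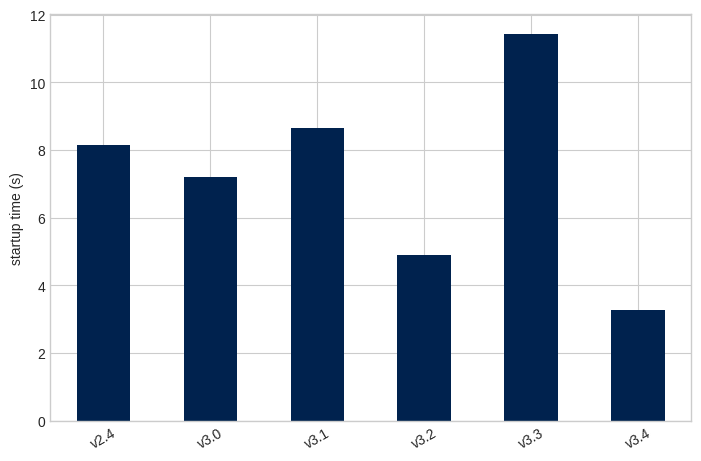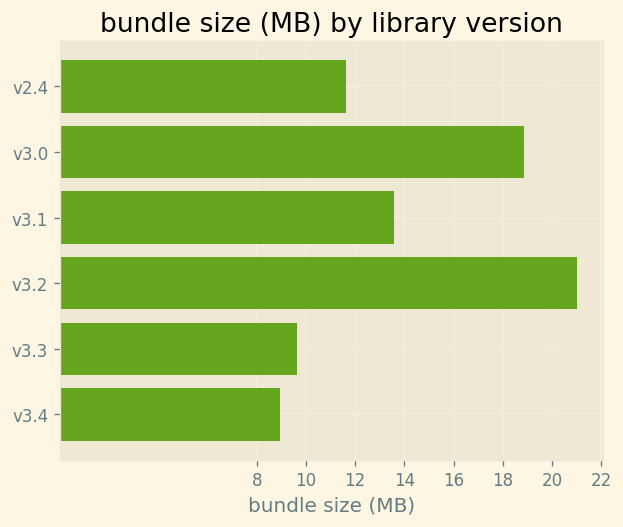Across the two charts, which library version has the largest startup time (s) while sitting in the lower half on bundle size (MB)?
v3.3

Chart 2 median bundle size (MB) ≈ 12; below-median library versions: v2.4, v3.3, v3.4. Among those, v3.3 has the highest startup time (s) (≈ 12).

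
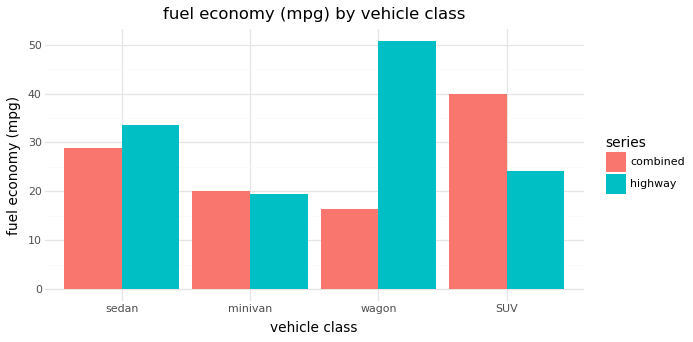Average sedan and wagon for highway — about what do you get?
(35 + 50) / 2 ≈ 42.

≈ 42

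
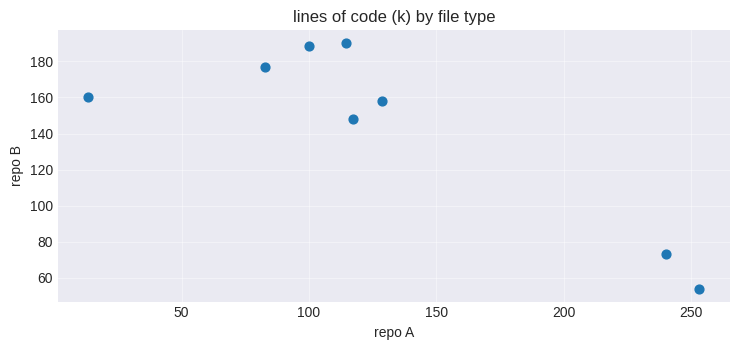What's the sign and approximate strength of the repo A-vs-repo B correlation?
Points are negatively correlated; strong (|r| ≈ 0.8).

negative, strong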